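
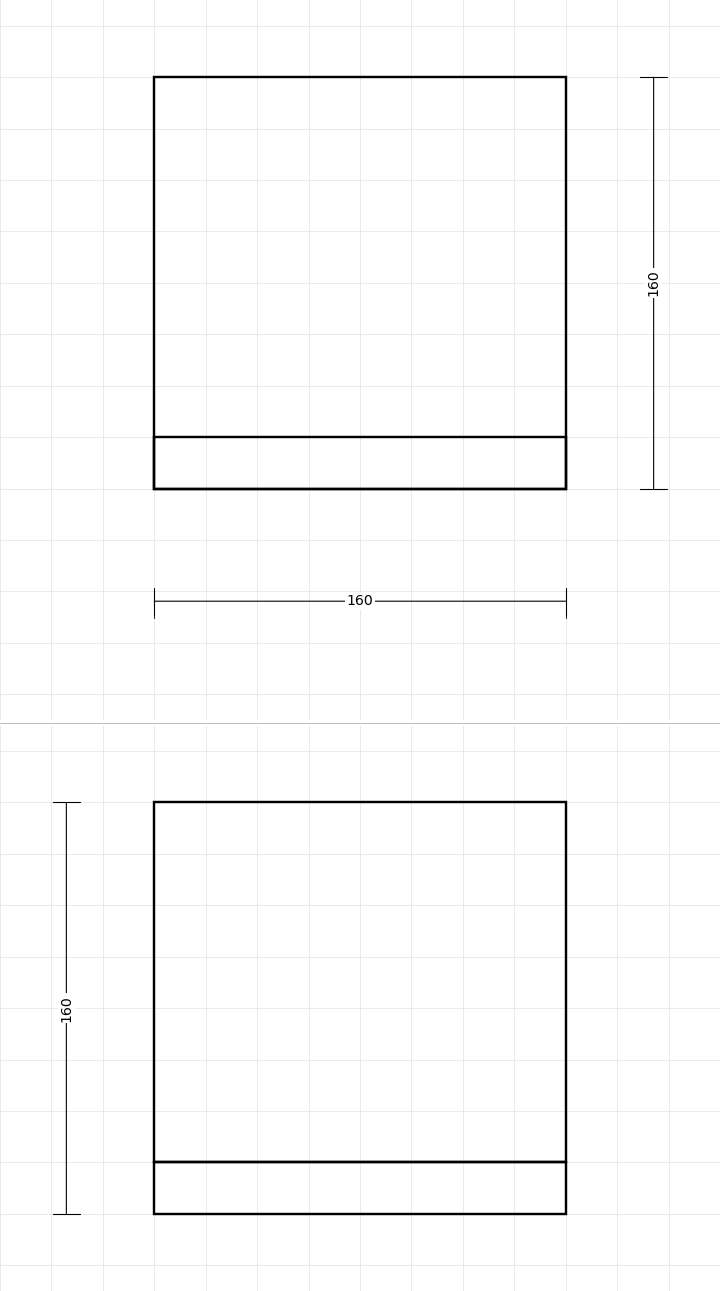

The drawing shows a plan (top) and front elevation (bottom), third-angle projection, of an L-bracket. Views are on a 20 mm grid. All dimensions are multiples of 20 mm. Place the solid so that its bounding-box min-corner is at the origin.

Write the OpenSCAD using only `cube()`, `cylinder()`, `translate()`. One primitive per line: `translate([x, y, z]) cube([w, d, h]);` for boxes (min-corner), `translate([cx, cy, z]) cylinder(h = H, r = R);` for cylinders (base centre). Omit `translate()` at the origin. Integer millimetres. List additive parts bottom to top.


cube([160, 160, 20]);
translate([0, 0, 20]) cube([160, 20, 140]);


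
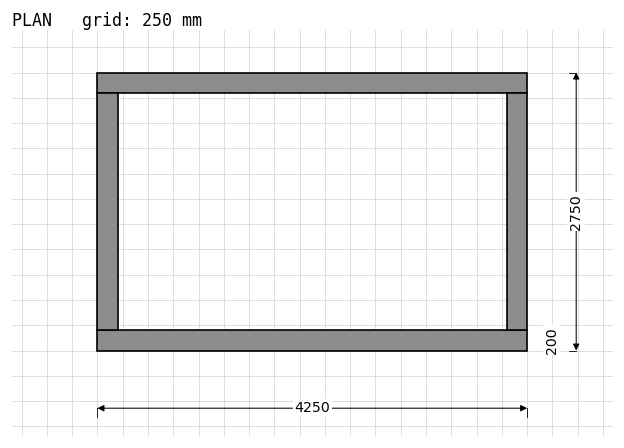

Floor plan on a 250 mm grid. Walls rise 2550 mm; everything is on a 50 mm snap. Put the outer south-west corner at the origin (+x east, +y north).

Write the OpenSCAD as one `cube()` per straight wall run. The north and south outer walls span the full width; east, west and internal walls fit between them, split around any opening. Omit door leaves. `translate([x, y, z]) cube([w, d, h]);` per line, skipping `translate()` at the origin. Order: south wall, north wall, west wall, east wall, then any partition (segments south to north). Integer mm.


cube([4250, 200, 2550]);
translate([0, 2550, 0]) cube([4250, 200, 2550]);
translate([0, 200, 0]) cube([200, 2350, 2550]);
translate([4050, 200, 0]) cube([200, 2350, 2550]);


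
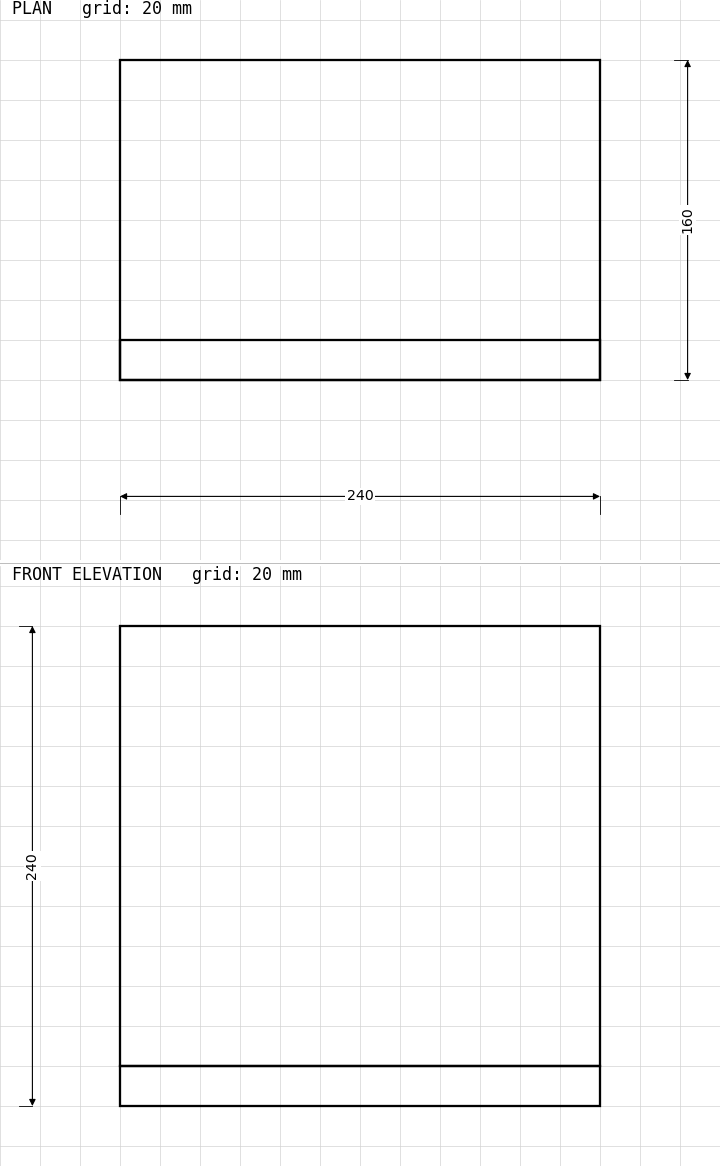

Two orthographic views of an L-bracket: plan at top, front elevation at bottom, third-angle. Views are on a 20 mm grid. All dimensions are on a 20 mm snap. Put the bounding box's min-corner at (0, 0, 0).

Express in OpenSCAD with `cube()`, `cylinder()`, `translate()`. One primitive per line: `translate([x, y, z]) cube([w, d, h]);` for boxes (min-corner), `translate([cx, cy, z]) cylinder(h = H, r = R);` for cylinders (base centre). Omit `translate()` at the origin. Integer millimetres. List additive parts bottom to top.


cube([240, 160, 20]);
translate([0, 0, 20]) cube([240, 20, 220]);


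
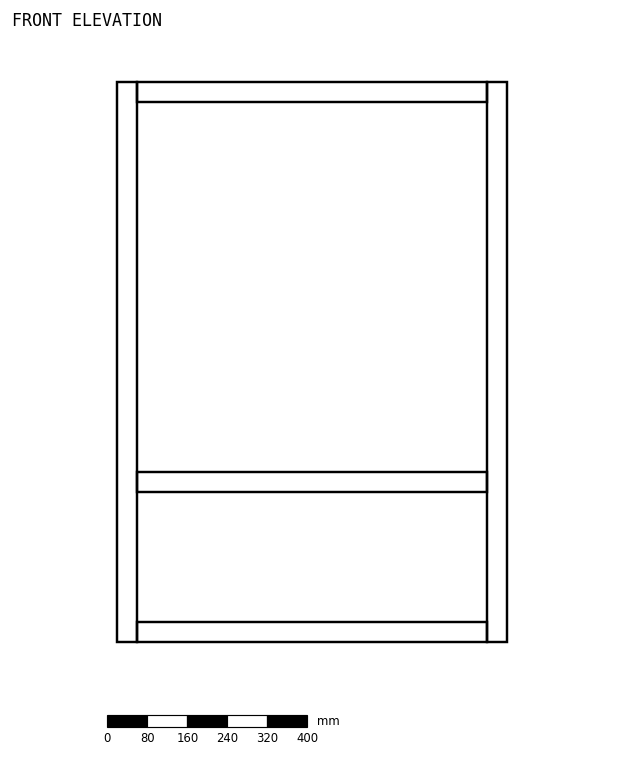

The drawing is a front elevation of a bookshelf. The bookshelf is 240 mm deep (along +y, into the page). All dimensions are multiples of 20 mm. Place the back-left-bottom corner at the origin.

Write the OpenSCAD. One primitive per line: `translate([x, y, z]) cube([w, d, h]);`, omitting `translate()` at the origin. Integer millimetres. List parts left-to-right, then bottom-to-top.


cube([40, 240, 1120]);
translate([40, 0, 0]) cube([700, 240, 40]);
translate([40, 0, 300]) cube([700, 240, 40]);
translate([40, 0, 1080]) cube([700, 240, 40]);
translate([740, 0, 0]) cube([40, 240, 1120]);


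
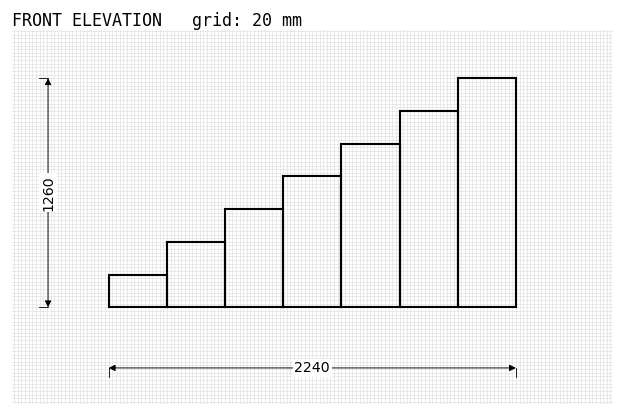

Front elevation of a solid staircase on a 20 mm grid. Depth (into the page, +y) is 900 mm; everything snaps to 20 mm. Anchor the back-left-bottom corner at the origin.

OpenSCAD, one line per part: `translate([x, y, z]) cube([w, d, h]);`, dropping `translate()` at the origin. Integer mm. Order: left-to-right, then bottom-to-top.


cube([320, 900, 180]);
translate([320, 0, 0]) cube([320, 900, 360]);
translate([640, 0, 0]) cube([320, 900, 540]);
translate([960, 0, 0]) cube([320, 900, 720]);
translate([1280, 0, 0]) cube([320, 900, 900]);
translate([1600, 0, 0]) cube([320, 900, 1080]);
translate([1920, 0, 0]) cube([320, 900, 1260]);


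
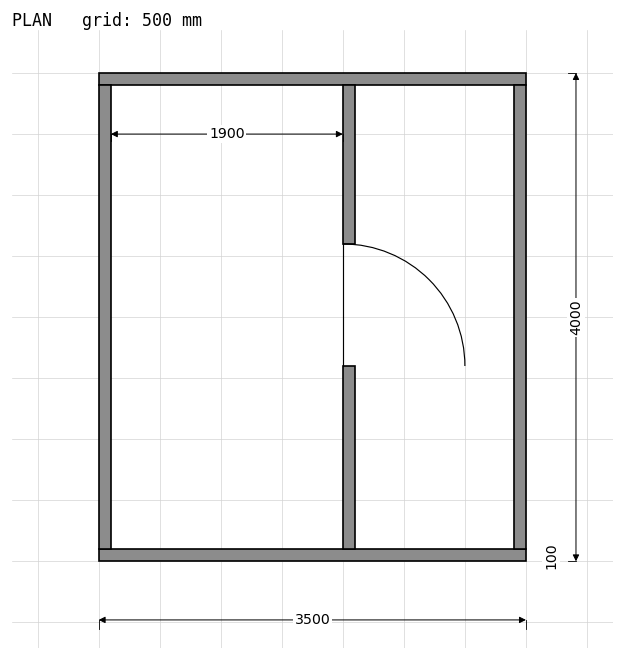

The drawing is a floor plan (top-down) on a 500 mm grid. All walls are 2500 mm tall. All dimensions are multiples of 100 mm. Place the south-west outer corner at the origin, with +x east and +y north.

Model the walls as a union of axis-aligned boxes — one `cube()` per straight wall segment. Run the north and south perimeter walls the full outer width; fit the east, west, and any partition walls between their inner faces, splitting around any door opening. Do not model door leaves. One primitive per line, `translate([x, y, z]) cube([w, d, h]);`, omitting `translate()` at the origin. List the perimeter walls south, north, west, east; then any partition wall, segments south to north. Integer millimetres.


cube([3500, 100, 2500]);
translate([0, 3900, 0]) cube([3500, 100, 2500]);
translate([0, 100, 0]) cube([100, 3800, 2500]);
translate([3400, 100, 0]) cube([100, 3800, 2500]);
translate([2000, 100, 0]) cube([100, 1500, 2500]);
translate([2000, 2600, 0]) cube([100, 1300, 2500]);


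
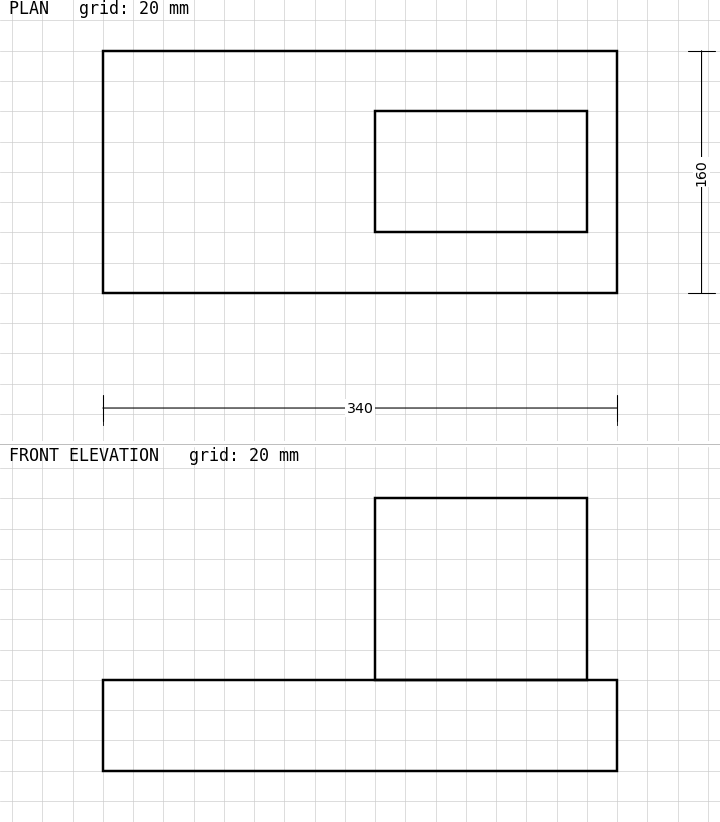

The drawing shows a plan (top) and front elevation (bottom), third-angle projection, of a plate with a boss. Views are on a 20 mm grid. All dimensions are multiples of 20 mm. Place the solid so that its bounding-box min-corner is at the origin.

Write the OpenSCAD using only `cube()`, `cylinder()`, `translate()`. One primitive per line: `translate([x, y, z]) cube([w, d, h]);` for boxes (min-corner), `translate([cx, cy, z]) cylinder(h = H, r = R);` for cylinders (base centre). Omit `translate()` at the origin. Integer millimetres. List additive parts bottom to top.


cube([340, 160, 60]);
translate([180, 40, 60]) cube([140, 80, 120]);


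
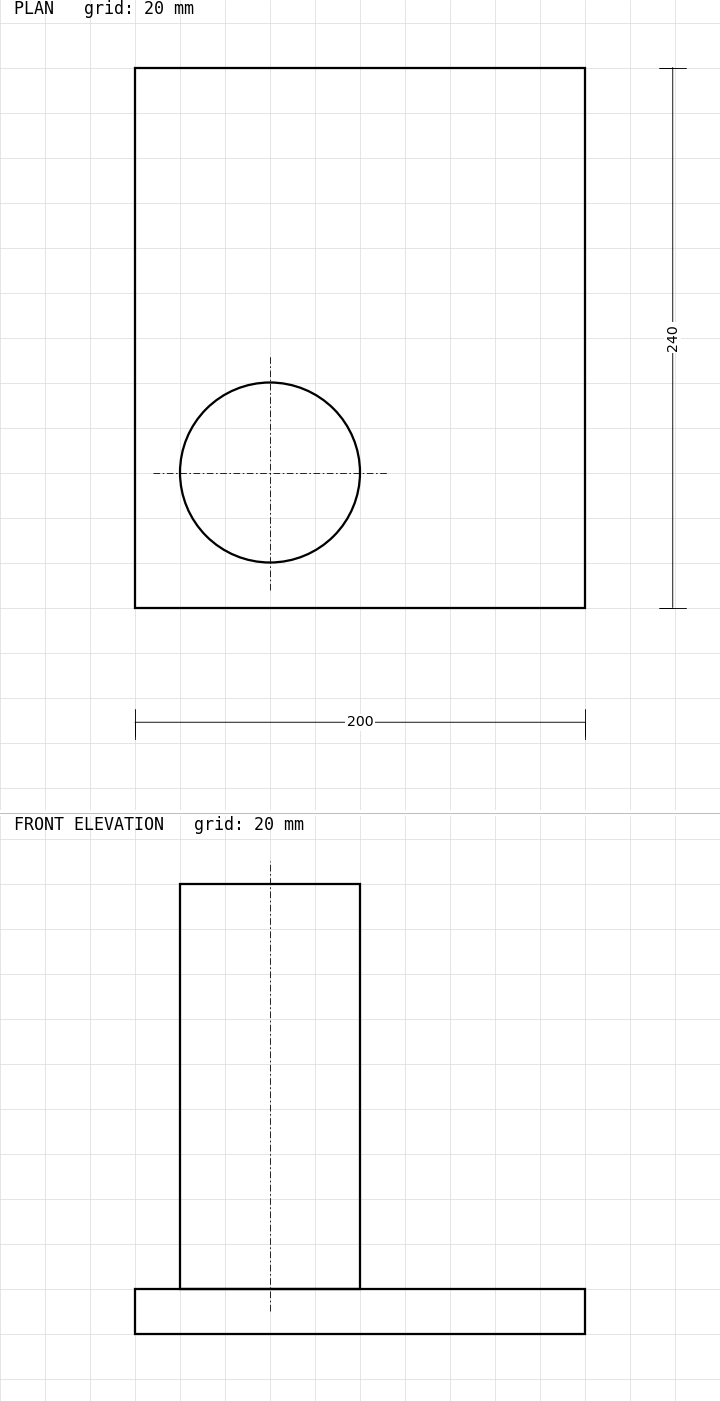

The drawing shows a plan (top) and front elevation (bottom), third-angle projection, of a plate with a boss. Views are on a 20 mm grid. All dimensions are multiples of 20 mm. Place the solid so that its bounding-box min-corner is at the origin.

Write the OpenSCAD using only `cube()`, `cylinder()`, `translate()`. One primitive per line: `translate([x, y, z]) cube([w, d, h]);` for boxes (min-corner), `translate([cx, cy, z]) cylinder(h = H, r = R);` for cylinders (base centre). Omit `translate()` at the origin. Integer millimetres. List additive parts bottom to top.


cube([200, 240, 20]);
translate([60, 60, 20]) cylinder(h = 180, r = 40);


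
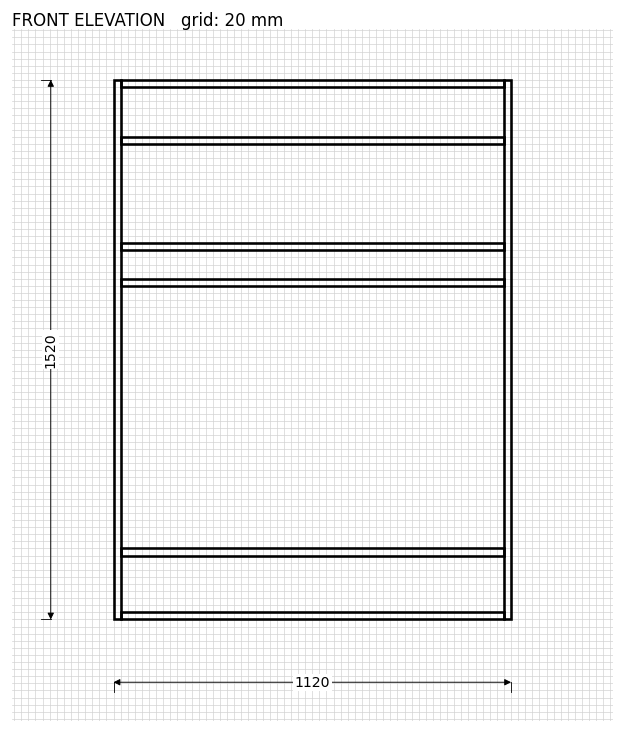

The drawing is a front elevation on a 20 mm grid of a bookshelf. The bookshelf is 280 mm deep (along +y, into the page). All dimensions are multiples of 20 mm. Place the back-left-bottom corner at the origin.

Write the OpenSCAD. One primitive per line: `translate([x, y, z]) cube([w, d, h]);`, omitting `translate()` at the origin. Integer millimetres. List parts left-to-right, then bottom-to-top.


cube([20, 280, 1520]);
translate([20, 0, 0]) cube([1080, 280, 20]);
translate([20, 0, 180]) cube([1080, 280, 20]);
translate([20, 0, 940]) cube([1080, 280, 20]);
translate([20, 0, 1040]) cube([1080, 280, 20]);
translate([20, 0, 1340]) cube([1080, 280, 20]);
translate([20, 0, 1500]) cube([1080, 280, 20]);
translate([1100, 0, 0]) cube([20, 280, 1520]);


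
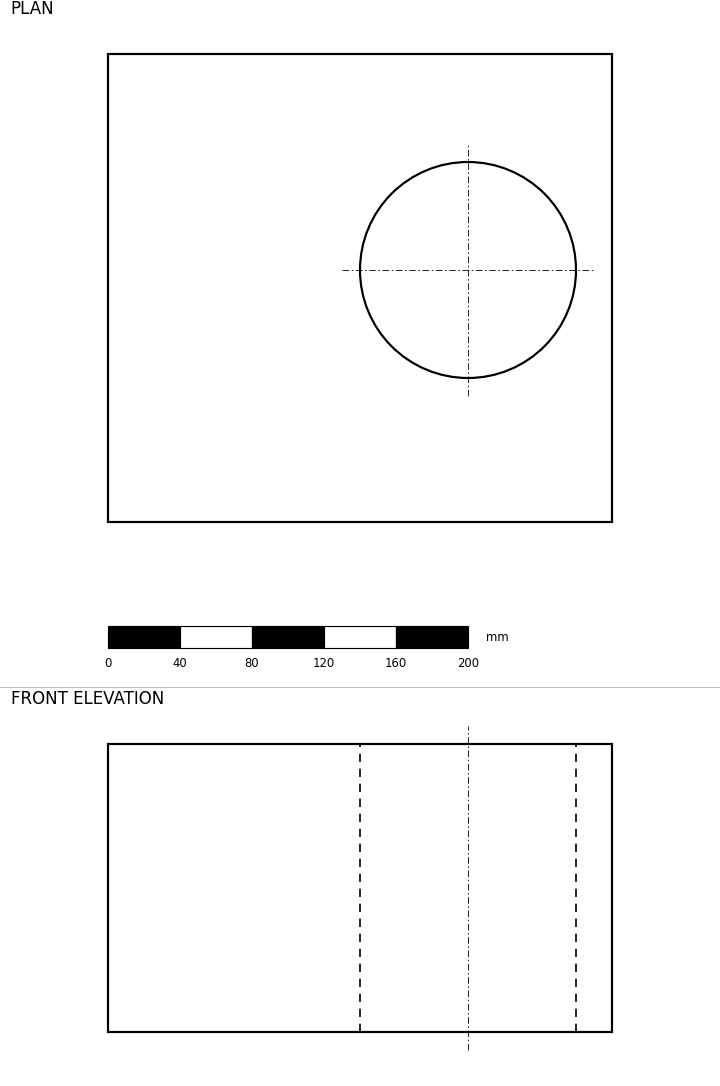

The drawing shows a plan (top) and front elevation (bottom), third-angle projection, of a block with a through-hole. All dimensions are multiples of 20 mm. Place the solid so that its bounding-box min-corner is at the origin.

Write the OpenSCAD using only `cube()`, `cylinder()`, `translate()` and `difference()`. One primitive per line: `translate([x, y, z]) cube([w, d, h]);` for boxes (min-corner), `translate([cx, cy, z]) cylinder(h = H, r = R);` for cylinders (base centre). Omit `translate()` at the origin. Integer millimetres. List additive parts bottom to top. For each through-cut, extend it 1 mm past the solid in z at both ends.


difference() {
  cube([280, 260, 160]);
  translate([200, 140, -1]) cylinder(h = 162, r = 60);
}


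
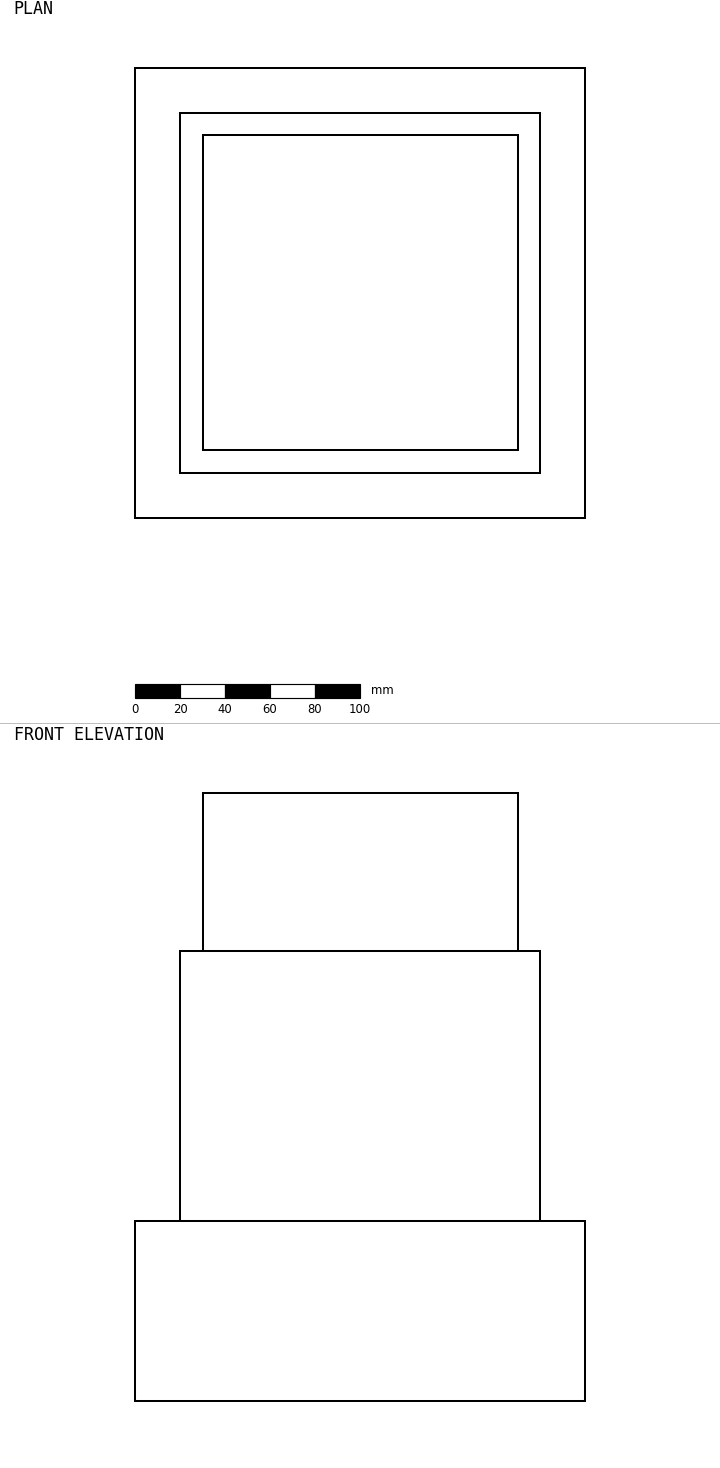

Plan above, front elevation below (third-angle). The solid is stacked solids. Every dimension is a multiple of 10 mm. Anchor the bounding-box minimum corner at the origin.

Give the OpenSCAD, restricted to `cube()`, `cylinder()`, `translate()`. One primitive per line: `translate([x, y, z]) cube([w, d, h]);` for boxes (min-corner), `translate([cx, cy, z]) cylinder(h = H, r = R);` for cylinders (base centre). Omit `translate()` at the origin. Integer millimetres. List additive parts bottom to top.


cube([200, 200, 80]);
translate([20, 20, 80]) cube([160, 160, 120]);
translate([30, 30, 200]) cube([140, 140, 70]);


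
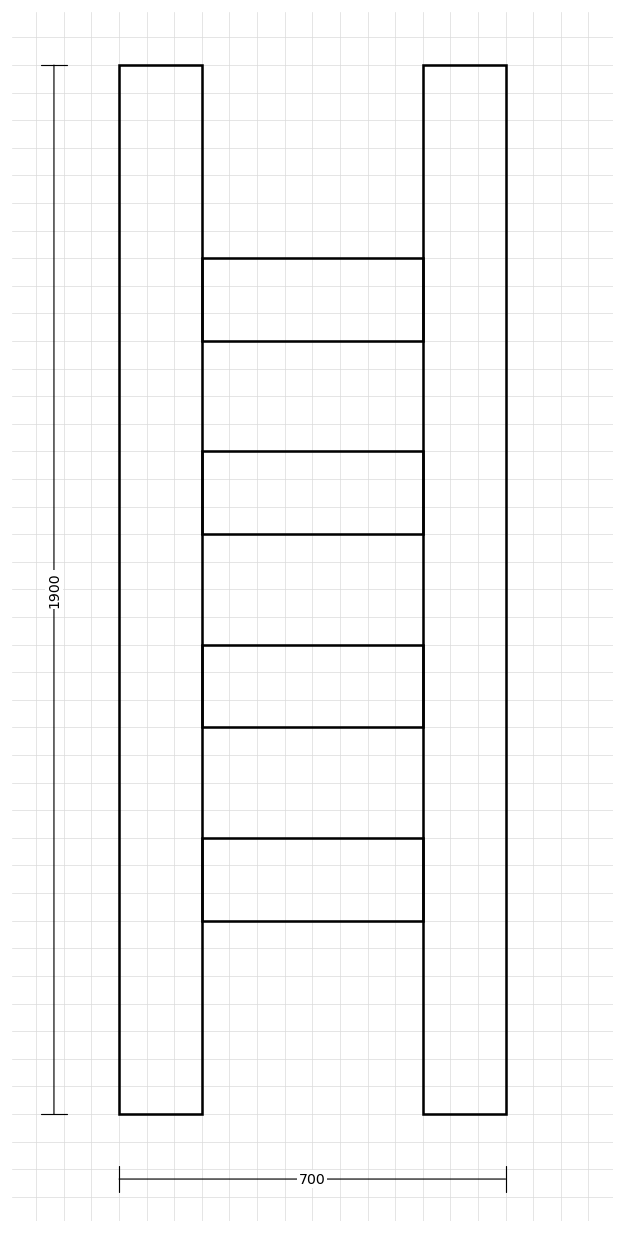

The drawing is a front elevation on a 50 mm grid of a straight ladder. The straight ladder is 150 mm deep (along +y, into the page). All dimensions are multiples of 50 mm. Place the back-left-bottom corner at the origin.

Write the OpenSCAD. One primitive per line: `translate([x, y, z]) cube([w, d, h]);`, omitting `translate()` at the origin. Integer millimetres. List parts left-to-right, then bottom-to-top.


cube([150, 150, 1900]);
translate([150, 0, 350]) cube([400, 150, 150]);
translate([150, 0, 700]) cube([400, 150, 150]);
translate([150, 0, 1050]) cube([400, 150, 150]);
translate([150, 0, 1400]) cube([400, 150, 150]);
translate([550, 0, 0]) cube([150, 150, 1900]);


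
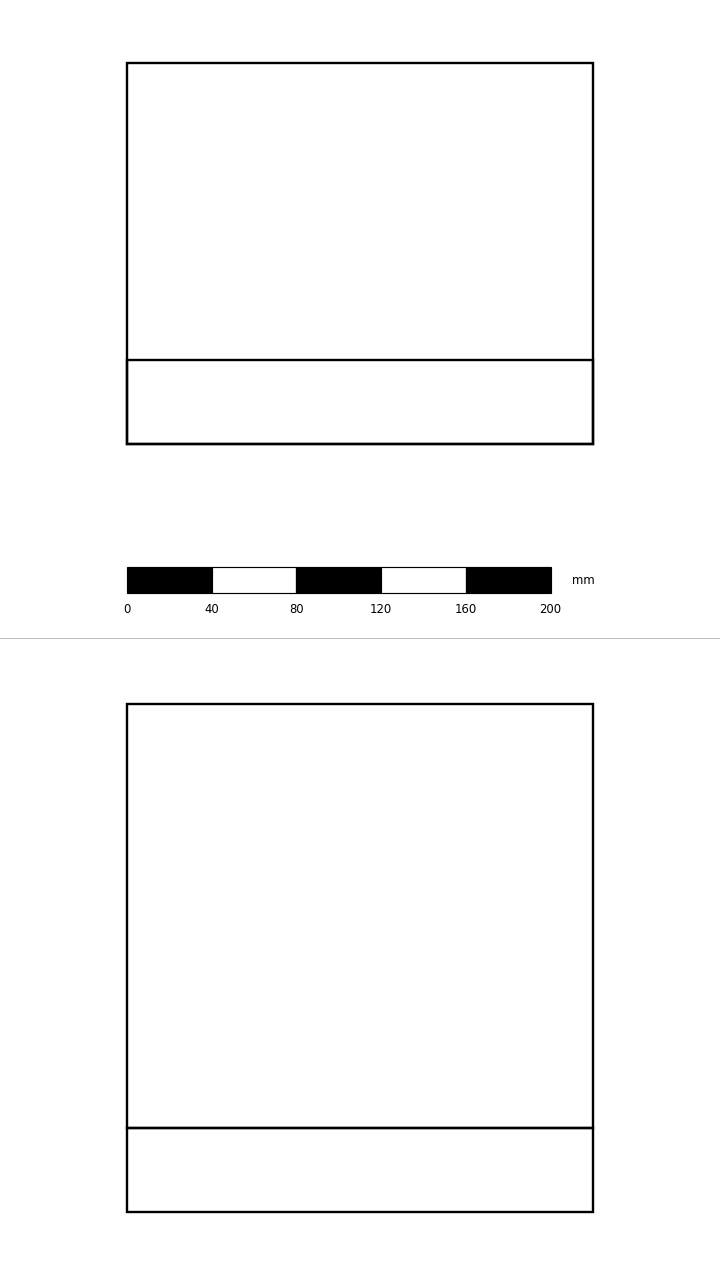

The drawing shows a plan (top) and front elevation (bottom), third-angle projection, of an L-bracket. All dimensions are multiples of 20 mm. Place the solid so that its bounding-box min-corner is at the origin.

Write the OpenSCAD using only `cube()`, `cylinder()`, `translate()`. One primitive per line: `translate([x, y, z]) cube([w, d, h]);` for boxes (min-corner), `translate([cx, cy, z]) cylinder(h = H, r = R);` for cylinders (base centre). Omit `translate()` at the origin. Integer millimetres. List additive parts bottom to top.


cube([220, 180, 40]);
translate([0, 0, 40]) cube([220, 40, 200]);


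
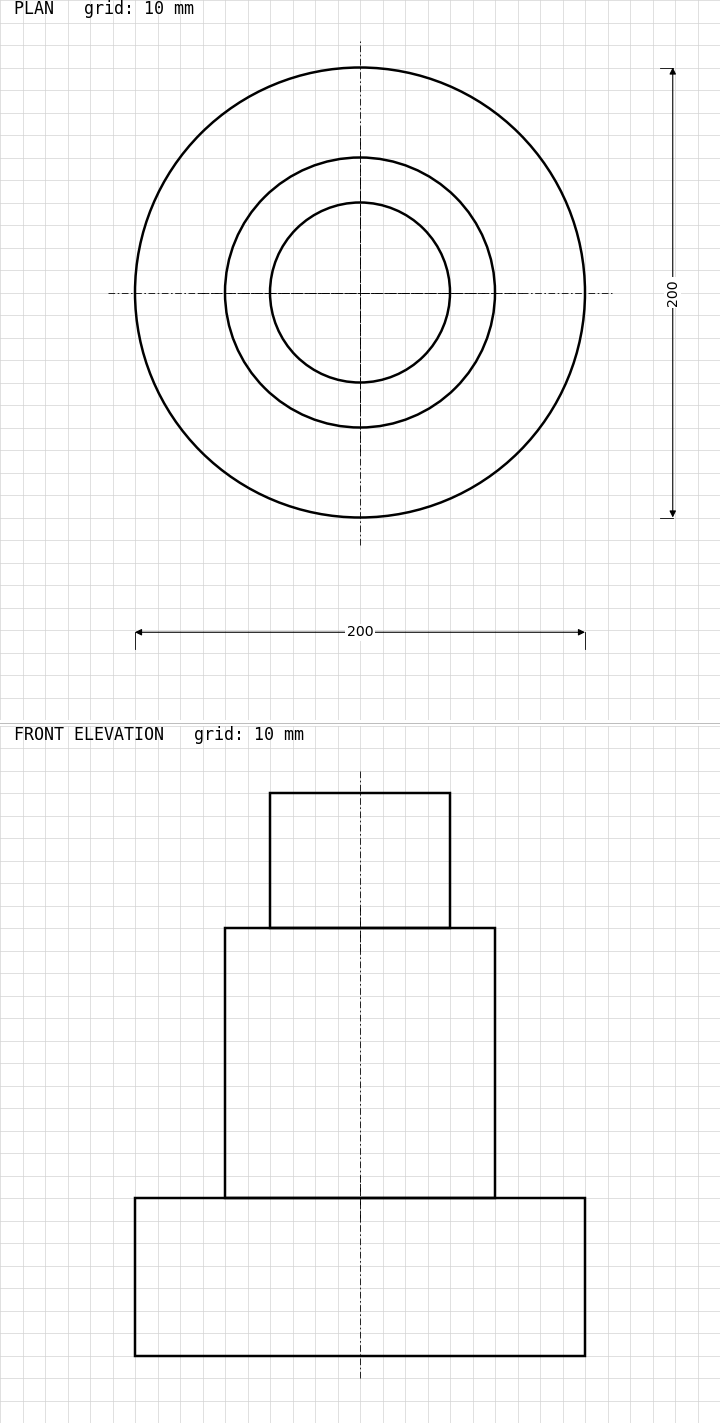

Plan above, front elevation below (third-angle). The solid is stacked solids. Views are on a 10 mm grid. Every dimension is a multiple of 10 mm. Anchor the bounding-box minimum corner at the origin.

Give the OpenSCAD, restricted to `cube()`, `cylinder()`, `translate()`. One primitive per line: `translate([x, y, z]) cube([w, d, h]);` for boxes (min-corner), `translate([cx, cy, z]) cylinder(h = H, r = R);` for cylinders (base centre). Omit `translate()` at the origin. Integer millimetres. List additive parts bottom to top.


translate([100, 100, 0]) cylinder(h = 70, r = 100);
translate([100, 100, 70]) cylinder(h = 120, r = 60);
translate([100, 100, 190]) cylinder(h = 60, r = 40);


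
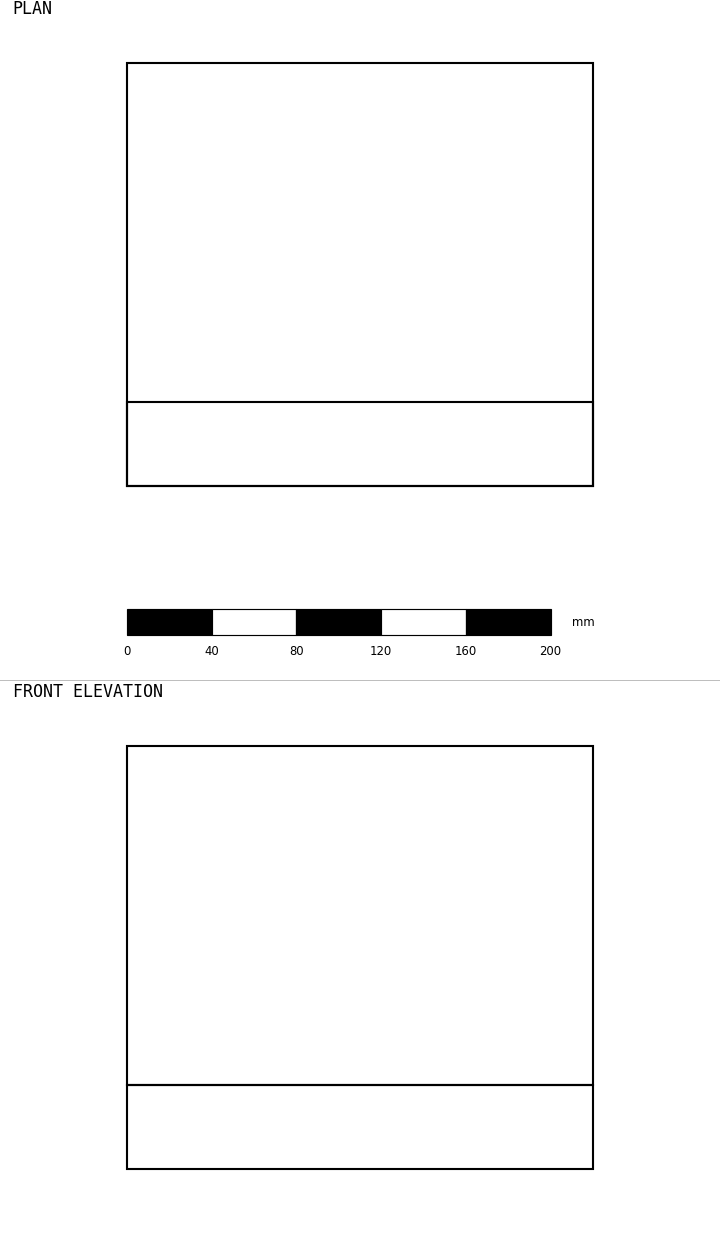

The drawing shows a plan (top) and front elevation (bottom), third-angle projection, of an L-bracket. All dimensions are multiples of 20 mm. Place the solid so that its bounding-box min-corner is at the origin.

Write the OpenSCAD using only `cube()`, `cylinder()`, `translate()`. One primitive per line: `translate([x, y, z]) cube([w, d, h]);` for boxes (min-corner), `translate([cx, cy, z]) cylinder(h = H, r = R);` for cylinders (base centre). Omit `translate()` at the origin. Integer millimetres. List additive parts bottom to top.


cube([220, 200, 40]);
translate([0, 0, 40]) cube([220, 40, 160]);


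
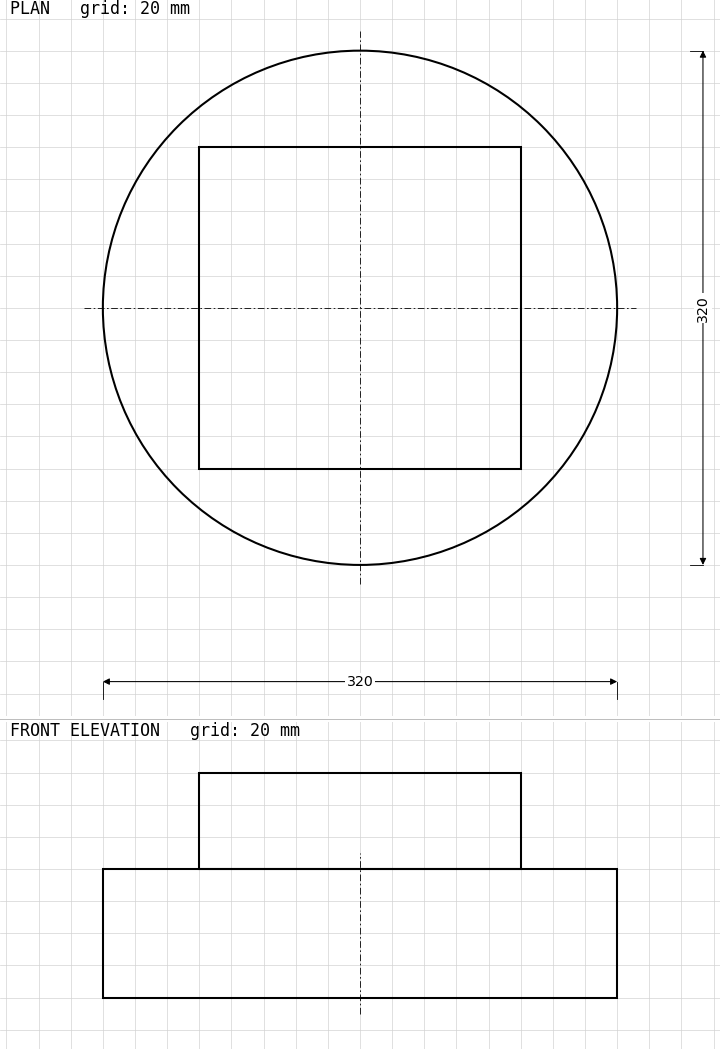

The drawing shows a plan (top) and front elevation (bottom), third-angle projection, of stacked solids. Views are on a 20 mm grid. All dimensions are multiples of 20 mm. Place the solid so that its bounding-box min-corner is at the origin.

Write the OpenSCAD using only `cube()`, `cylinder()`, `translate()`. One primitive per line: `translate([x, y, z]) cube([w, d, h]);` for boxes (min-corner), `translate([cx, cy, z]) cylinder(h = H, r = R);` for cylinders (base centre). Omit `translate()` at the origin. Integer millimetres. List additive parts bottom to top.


translate([160, 160, 0]) cylinder(h = 80, r = 160);
translate([60, 60, 80]) cube([200, 200, 60]);


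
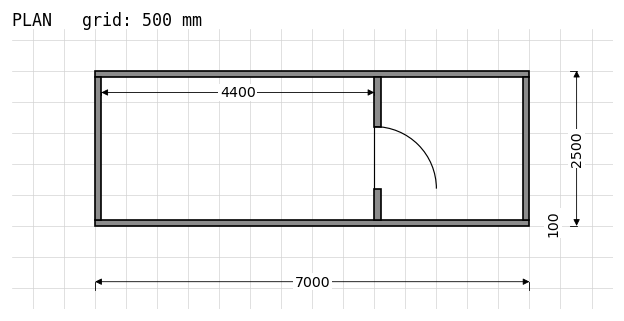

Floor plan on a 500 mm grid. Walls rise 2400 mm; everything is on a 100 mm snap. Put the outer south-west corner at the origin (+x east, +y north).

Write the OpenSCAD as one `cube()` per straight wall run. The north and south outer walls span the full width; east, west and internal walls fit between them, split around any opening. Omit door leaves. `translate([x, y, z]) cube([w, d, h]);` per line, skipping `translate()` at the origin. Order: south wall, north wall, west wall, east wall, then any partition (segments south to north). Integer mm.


cube([7000, 100, 2400]);
translate([0, 2400, 0]) cube([7000, 100, 2400]);
translate([0, 100, 0]) cube([100, 2300, 2400]);
translate([6900, 100, 0]) cube([100, 2300, 2400]);
translate([4500, 100, 0]) cube([100, 500, 2400]);
translate([4500, 1600, 0]) cube([100, 800, 2400]);


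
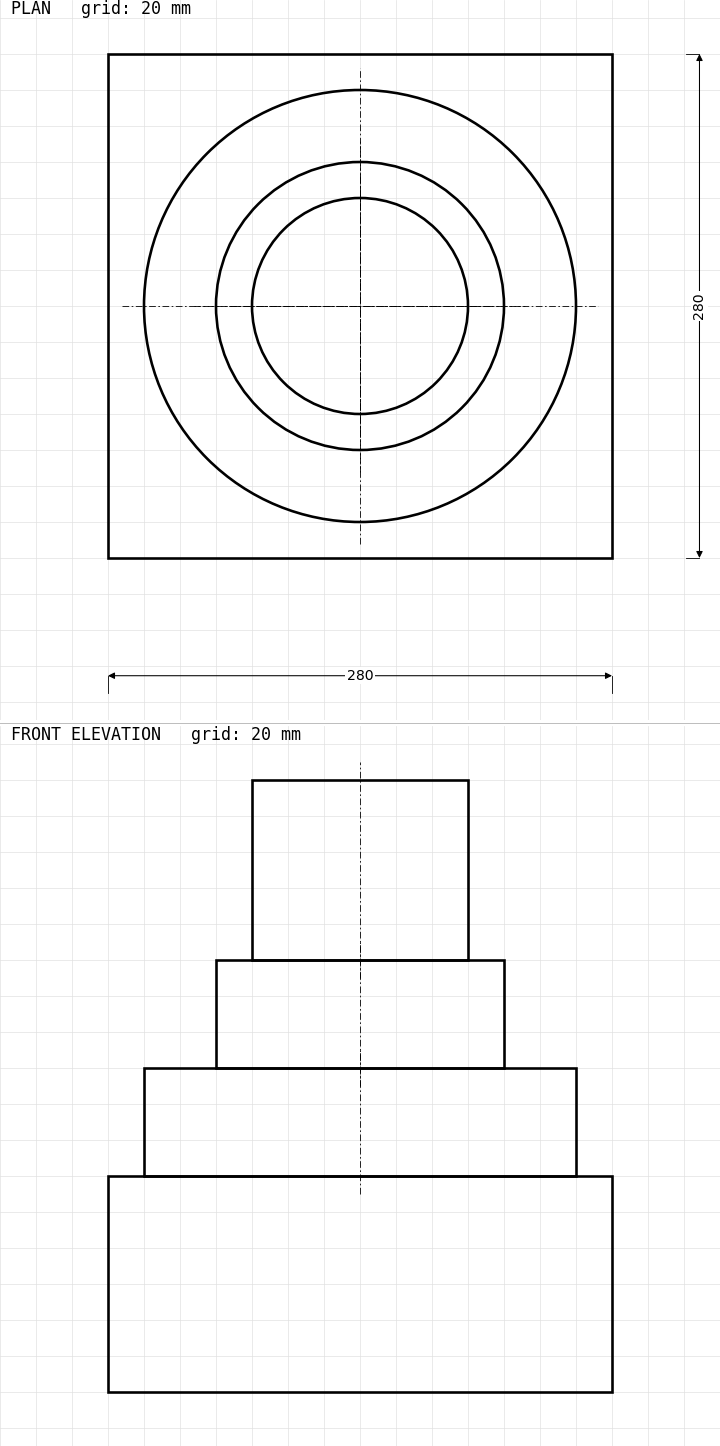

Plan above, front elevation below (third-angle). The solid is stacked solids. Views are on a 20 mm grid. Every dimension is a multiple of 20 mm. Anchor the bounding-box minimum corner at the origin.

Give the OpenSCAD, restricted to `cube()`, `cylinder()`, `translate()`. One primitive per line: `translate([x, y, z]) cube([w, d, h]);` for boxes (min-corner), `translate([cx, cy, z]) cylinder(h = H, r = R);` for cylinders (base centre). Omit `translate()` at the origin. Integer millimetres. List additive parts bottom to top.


cube([280, 280, 120]);
translate([140, 140, 120]) cylinder(h = 60, r = 120);
translate([140, 140, 180]) cylinder(h = 60, r = 80);
translate([140, 140, 240]) cylinder(h = 100, r = 60);


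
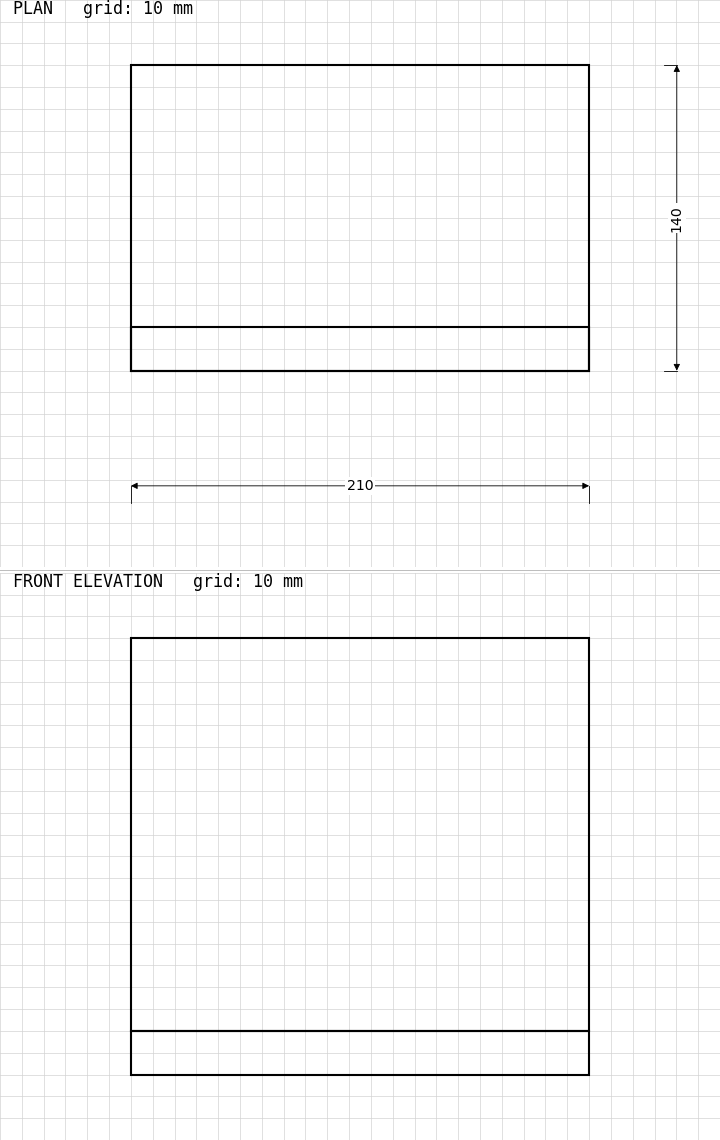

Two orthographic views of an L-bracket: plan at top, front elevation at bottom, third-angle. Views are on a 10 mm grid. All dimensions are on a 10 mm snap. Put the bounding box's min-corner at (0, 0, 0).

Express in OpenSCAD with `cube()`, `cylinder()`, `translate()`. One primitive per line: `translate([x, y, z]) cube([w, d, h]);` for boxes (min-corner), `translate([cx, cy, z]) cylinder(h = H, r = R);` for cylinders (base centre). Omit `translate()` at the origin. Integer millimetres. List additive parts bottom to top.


cube([210, 140, 20]);
translate([0, 0, 20]) cube([210, 20, 180]);


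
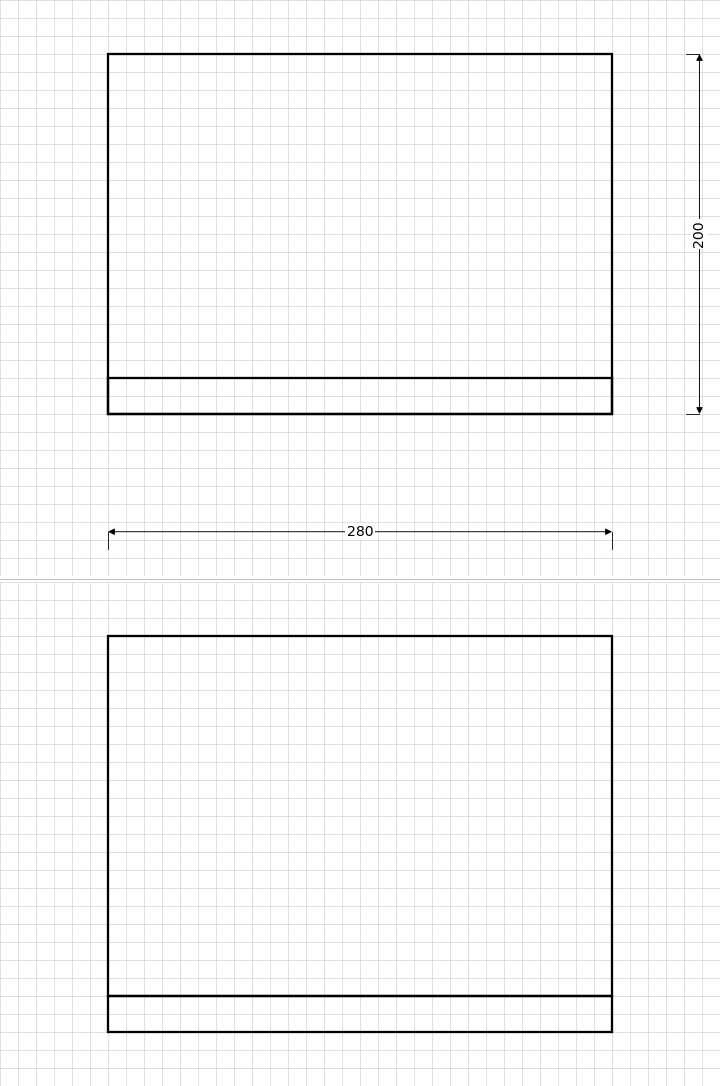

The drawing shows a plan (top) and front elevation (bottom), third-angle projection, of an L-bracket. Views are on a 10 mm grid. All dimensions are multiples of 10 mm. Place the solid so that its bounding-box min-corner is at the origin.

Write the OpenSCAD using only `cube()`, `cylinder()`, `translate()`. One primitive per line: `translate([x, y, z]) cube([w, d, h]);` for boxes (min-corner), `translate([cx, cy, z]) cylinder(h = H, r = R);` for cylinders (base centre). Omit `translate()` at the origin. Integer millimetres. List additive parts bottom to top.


cube([280, 200, 20]);
translate([0, 0, 20]) cube([280, 20, 200]);


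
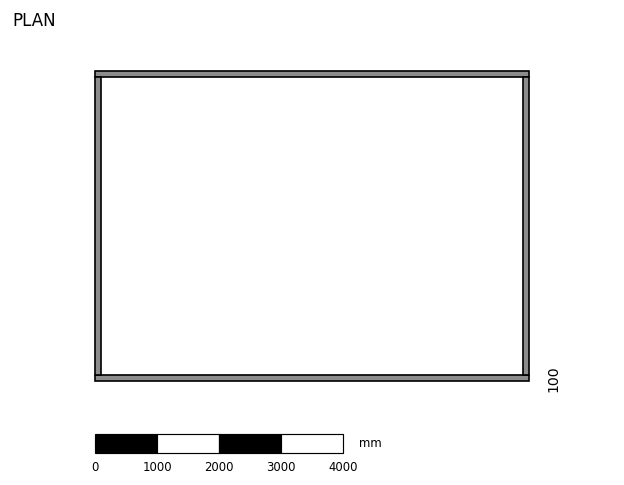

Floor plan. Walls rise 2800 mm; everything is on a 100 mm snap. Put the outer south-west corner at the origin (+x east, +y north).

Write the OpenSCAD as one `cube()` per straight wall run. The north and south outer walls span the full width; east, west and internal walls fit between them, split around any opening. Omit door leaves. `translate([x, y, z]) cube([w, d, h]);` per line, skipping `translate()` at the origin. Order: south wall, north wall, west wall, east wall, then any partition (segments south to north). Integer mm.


cube([7000, 100, 2800]);
translate([0, 4900, 0]) cube([7000, 100, 2800]);
translate([0, 100, 0]) cube([100, 4800, 2800]);
translate([6900, 100, 0]) cube([100, 4800, 2800]);


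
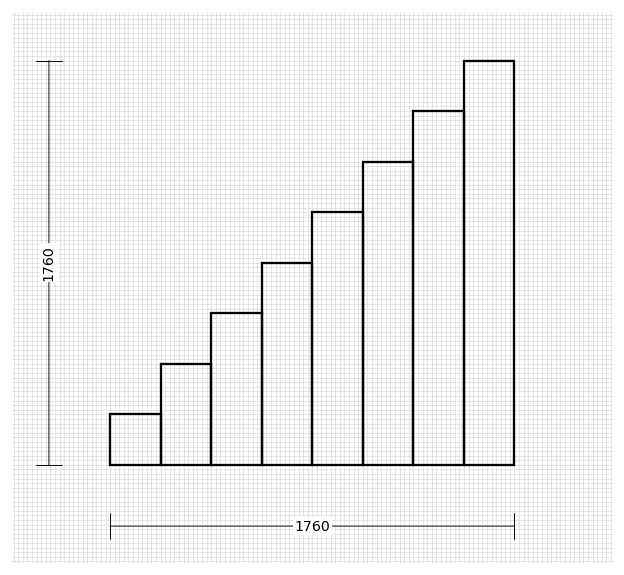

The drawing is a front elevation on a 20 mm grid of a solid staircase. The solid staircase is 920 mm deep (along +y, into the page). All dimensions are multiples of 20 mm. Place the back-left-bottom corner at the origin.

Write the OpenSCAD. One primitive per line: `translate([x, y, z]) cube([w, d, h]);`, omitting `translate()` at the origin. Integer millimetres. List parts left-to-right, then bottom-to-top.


cube([220, 920, 220]);
translate([220, 0, 0]) cube([220, 920, 440]);
translate([440, 0, 0]) cube([220, 920, 660]);
translate([660, 0, 0]) cube([220, 920, 880]);
translate([880, 0, 0]) cube([220, 920, 1100]);
translate([1100, 0, 0]) cube([220, 920, 1320]);
translate([1320, 0, 0]) cube([220, 920, 1540]);
translate([1540, 0, 0]) cube([220, 920, 1760]);


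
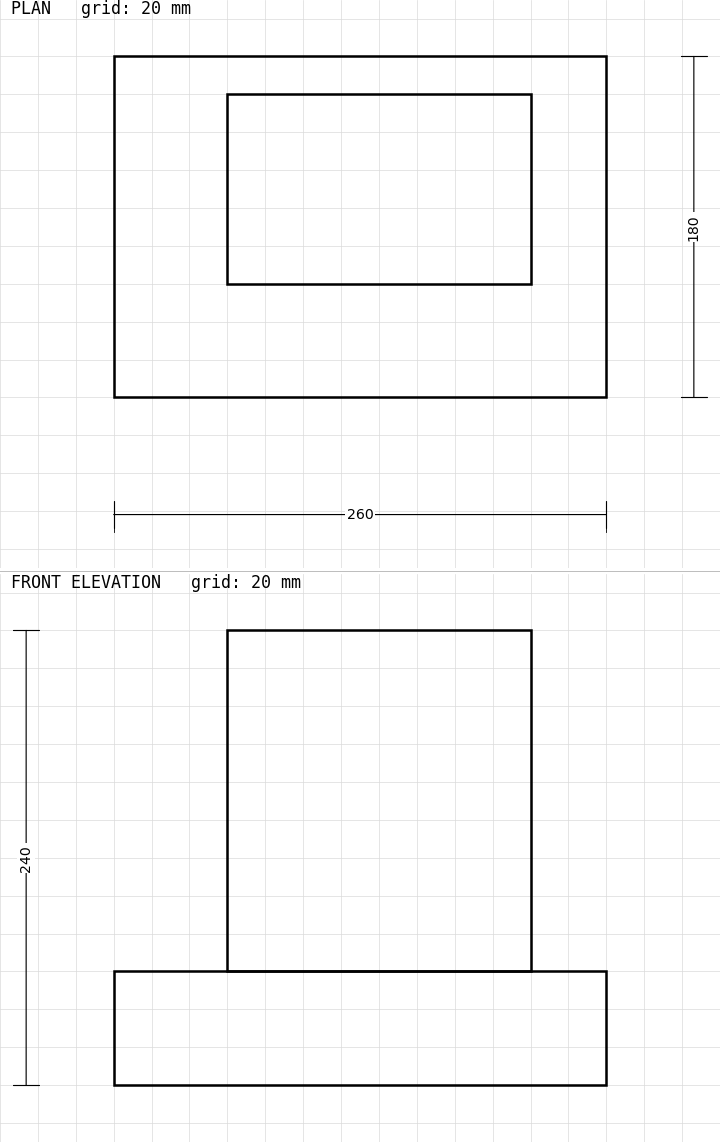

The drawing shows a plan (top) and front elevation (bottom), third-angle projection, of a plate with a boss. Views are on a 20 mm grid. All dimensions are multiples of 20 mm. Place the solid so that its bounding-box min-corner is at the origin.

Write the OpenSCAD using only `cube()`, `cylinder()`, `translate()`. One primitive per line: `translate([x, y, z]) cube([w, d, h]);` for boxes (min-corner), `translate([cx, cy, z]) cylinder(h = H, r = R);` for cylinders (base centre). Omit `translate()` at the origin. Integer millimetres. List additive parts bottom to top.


cube([260, 180, 60]);
translate([60, 60, 60]) cube([160, 100, 180]);


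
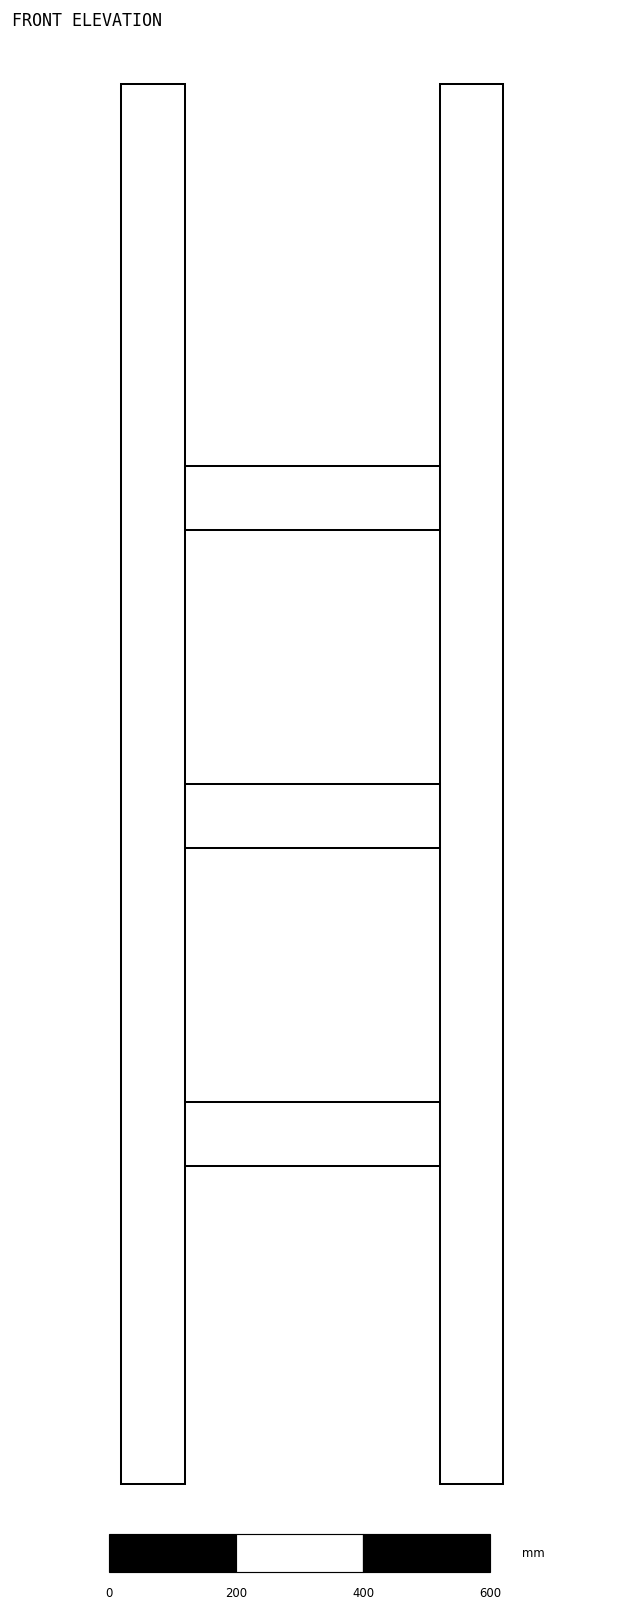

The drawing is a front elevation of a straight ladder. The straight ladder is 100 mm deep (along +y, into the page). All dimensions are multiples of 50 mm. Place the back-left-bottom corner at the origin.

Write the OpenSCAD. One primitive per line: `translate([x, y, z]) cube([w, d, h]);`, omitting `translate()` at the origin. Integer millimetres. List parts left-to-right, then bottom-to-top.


cube([100, 100, 2200]);
translate([100, 0, 500]) cube([400, 100, 100]);
translate([100, 0, 1000]) cube([400, 100, 100]);
translate([100, 0, 1500]) cube([400, 100, 100]);
translate([500, 0, 0]) cube([100, 100, 2200]);


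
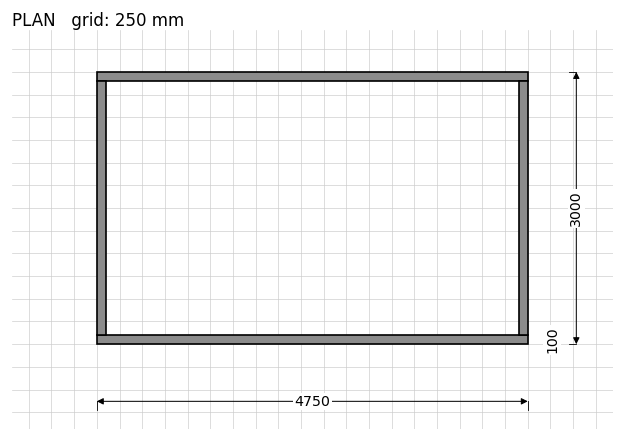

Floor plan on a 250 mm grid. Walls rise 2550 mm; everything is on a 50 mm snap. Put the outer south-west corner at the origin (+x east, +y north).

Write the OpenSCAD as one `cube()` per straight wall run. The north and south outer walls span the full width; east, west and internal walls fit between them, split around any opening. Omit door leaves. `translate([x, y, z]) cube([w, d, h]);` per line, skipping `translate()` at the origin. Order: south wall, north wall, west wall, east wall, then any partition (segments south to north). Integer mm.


cube([4750, 100, 2550]);
translate([0, 2900, 0]) cube([4750, 100, 2550]);
translate([0, 100, 0]) cube([100, 2800, 2550]);
translate([4650, 100, 0]) cube([100, 2800, 2550]);


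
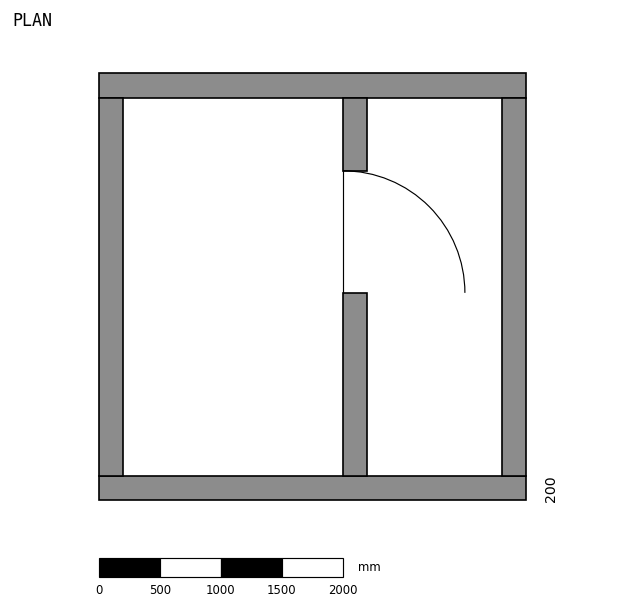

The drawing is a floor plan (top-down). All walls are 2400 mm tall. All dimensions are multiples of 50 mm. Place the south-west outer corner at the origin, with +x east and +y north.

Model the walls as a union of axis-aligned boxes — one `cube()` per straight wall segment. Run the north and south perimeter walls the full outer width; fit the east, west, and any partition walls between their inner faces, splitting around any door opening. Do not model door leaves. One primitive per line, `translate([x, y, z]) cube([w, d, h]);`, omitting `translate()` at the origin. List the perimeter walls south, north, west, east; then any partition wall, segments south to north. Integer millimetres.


cube([3500, 200, 2400]);
translate([0, 3300, 0]) cube([3500, 200, 2400]);
translate([0, 200, 0]) cube([200, 3100, 2400]);
translate([3300, 200, 0]) cube([200, 3100, 2400]);
translate([2000, 200, 0]) cube([200, 1500, 2400]);
translate([2000, 2700, 0]) cube([200, 600, 2400]);


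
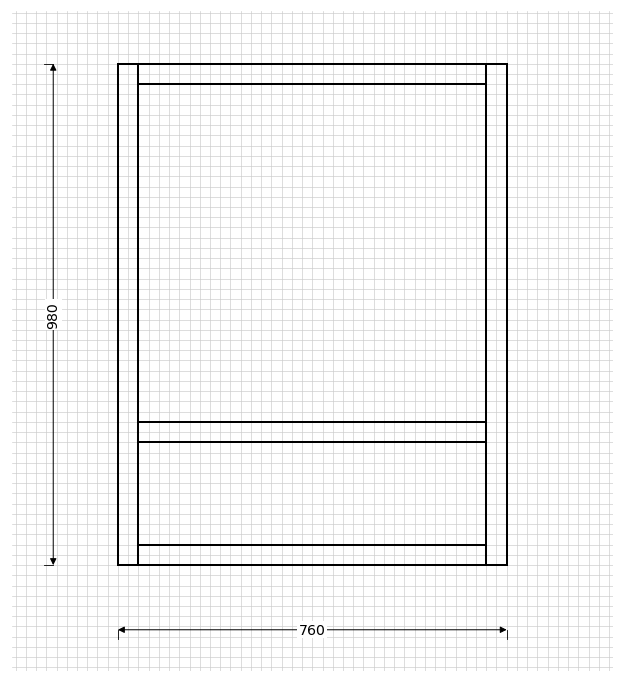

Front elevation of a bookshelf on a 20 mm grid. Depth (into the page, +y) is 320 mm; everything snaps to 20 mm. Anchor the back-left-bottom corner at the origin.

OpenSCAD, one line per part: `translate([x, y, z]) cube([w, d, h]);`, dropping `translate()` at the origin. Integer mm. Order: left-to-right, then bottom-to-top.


cube([40, 320, 980]);
translate([40, 0, 0]) cube([680, 320, 40]);
translate([40, 0, 240]) cube([680, 320, 40]);
translate([40, 0, 940]) cube([680, 320, 40]);
translate([720, 0, 0]) cube([40, 320, 980]);


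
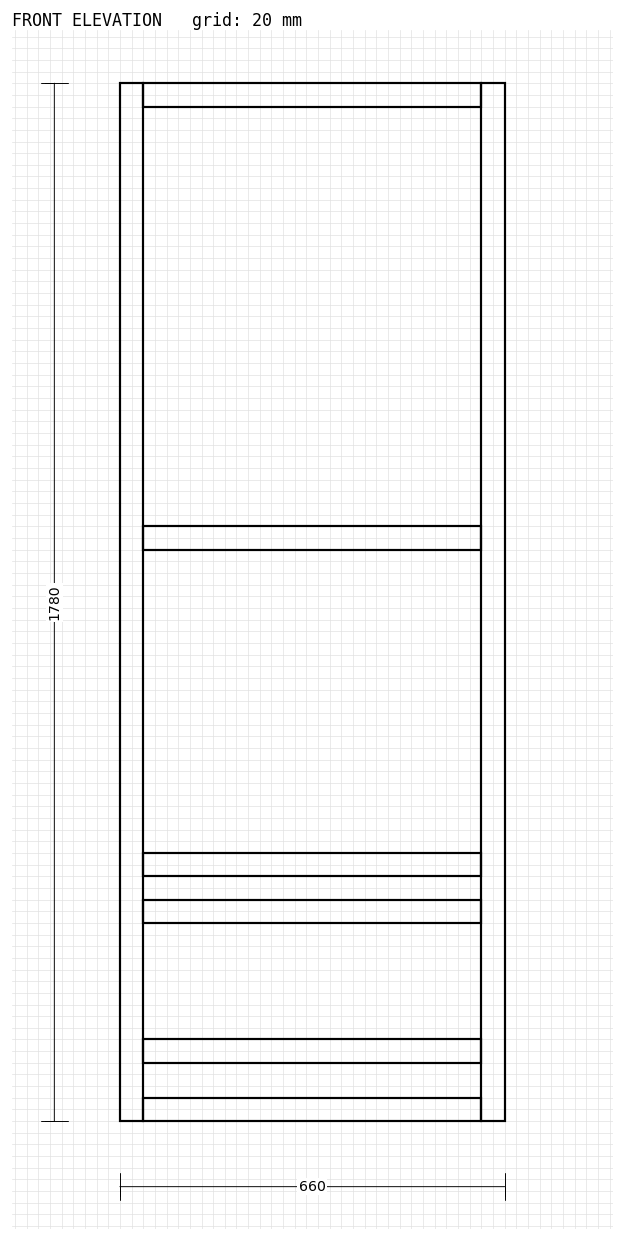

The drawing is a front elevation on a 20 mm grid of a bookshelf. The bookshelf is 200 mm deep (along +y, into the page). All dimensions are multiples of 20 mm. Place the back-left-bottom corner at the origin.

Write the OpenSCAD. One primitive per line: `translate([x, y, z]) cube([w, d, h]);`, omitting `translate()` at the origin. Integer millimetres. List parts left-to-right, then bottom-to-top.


cube([40, 200, 1780]);
translate([40, 0, 0]) cube([580, 200, 40]);
translate([40, 0, 100]) cube([580, 200, 40]);
translate([40, 0, 340]) cube([580, 200, 40]);
translate([40, 0, 420]) cube([580, 200, 40]);
translate([40, 0, 980]) cube([580, 200, 40]);
translate([40, 0, 1740]) cube([580, 200, 40]);
translate([620, 0, 0]) cube([40, 200, 1780]);


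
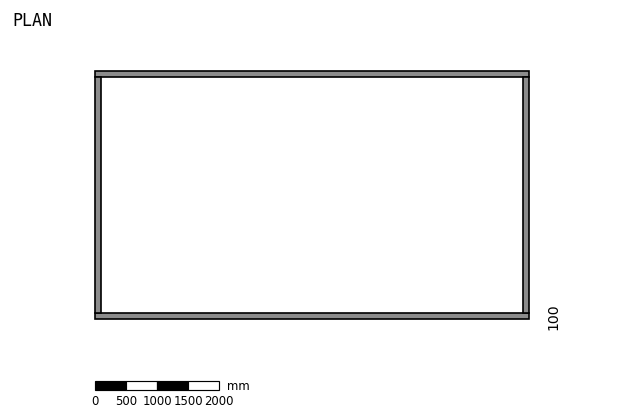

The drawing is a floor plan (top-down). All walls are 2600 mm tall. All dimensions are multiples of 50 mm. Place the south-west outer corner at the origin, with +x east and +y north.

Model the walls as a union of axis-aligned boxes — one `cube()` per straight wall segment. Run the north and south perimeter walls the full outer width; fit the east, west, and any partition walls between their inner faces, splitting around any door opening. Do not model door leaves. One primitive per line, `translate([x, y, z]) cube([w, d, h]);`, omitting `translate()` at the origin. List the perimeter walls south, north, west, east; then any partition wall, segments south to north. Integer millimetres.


cube([7000, 100, 2600]);
translate([0, 3900, 0]) cube([7000, 100, 2600]);
translate([0, 100, 0]) cube([100, 3800, 2600]);
translate([6900, 100, 0]) cube([100, 3800, 2600]);


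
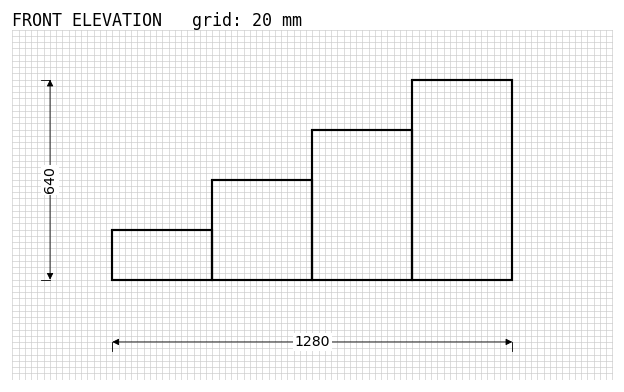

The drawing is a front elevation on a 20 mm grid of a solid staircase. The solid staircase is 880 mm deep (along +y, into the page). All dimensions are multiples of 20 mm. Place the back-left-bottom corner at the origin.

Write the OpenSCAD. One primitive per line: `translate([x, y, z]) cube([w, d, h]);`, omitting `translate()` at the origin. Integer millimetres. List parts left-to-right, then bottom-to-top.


cube([320, 880, 160]);
translate([320, 0, 0]) cube([320, 880, 320]);
translate([640, 0, 0]) cube([320, 880, 480]);
translate([960, 0, 0]) cube([320, 880, 640]);


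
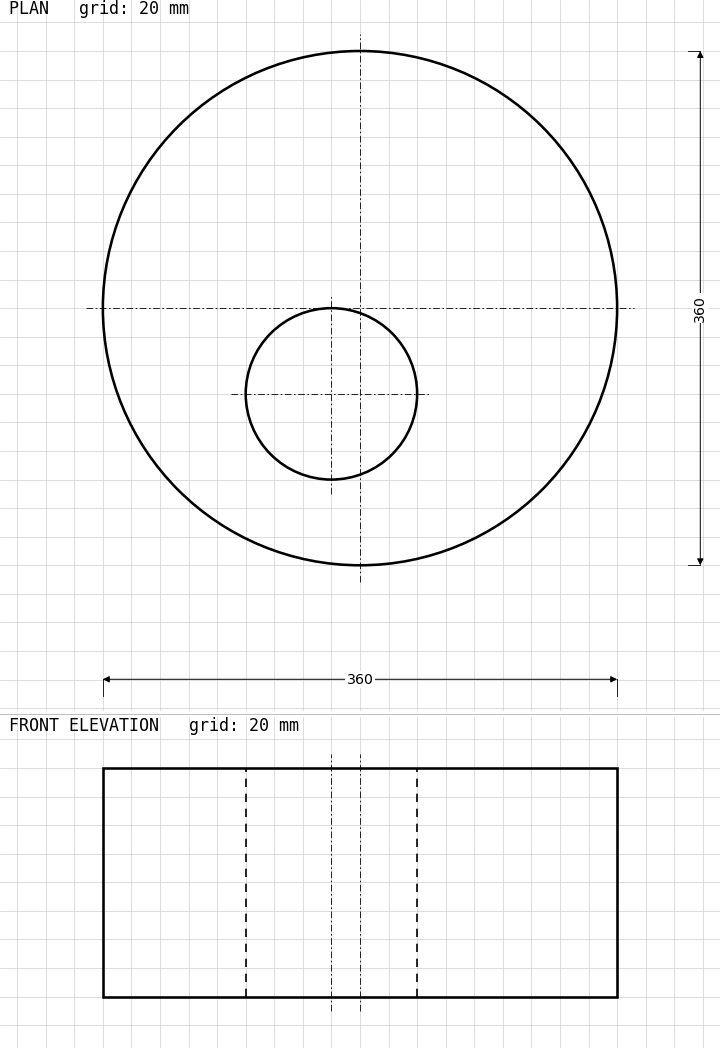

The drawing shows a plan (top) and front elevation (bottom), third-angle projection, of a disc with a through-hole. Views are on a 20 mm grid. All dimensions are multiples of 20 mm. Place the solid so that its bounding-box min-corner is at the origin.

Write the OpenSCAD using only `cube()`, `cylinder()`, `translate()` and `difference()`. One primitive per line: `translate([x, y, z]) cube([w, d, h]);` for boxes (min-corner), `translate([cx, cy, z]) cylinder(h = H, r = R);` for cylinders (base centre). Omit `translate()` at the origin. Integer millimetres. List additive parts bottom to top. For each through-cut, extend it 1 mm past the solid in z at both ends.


difference() {
  translate([180, 180, 0]) cylinder(h = 160, r = 180);
  translate([160, 120, -1]) cylinder(h = 162, r = 60);
}


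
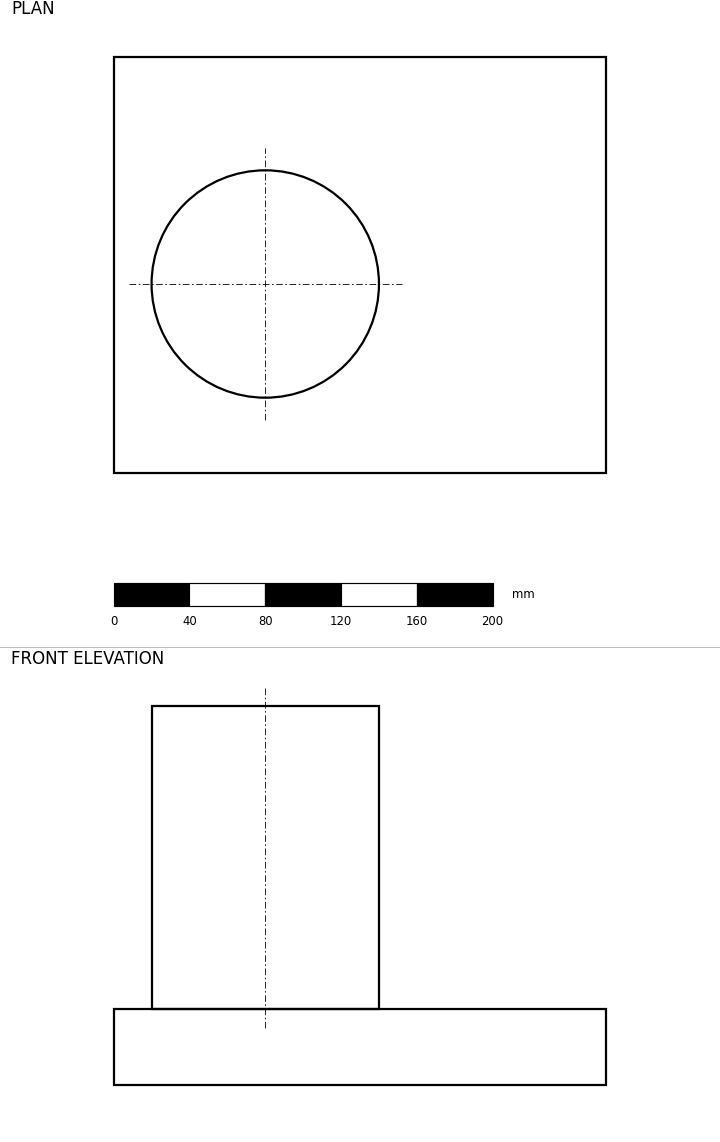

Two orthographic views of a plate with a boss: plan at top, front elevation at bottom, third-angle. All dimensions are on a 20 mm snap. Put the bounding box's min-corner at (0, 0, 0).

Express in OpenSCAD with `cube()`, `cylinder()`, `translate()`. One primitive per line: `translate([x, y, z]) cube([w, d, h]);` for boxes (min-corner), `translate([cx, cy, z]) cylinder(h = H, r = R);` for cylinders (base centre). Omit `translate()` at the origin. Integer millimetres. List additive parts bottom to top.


cube([260, 220, 40]);
translate([80, 100, 40]) cylinder(h = 160, r = 60);


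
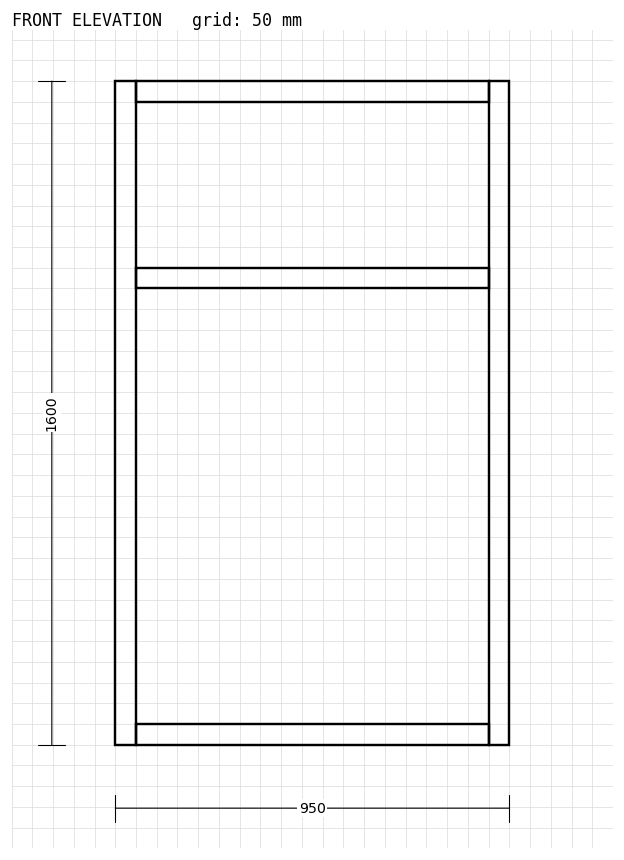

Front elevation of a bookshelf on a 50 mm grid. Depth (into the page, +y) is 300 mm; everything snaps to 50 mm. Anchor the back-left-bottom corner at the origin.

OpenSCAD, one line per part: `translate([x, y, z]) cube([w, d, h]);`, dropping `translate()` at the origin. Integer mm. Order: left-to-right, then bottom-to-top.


cube([50, 300, 1600]);
translate([50, 0, 0]) cube([850, 300, 50]);
translate([50, 0, 1100]) cube([850, 300, 50]);
translate([50, 0, 1550]) cube([850, 300, 50]);
translate([900, 0, 0]) cube([50, 300, 1600]);


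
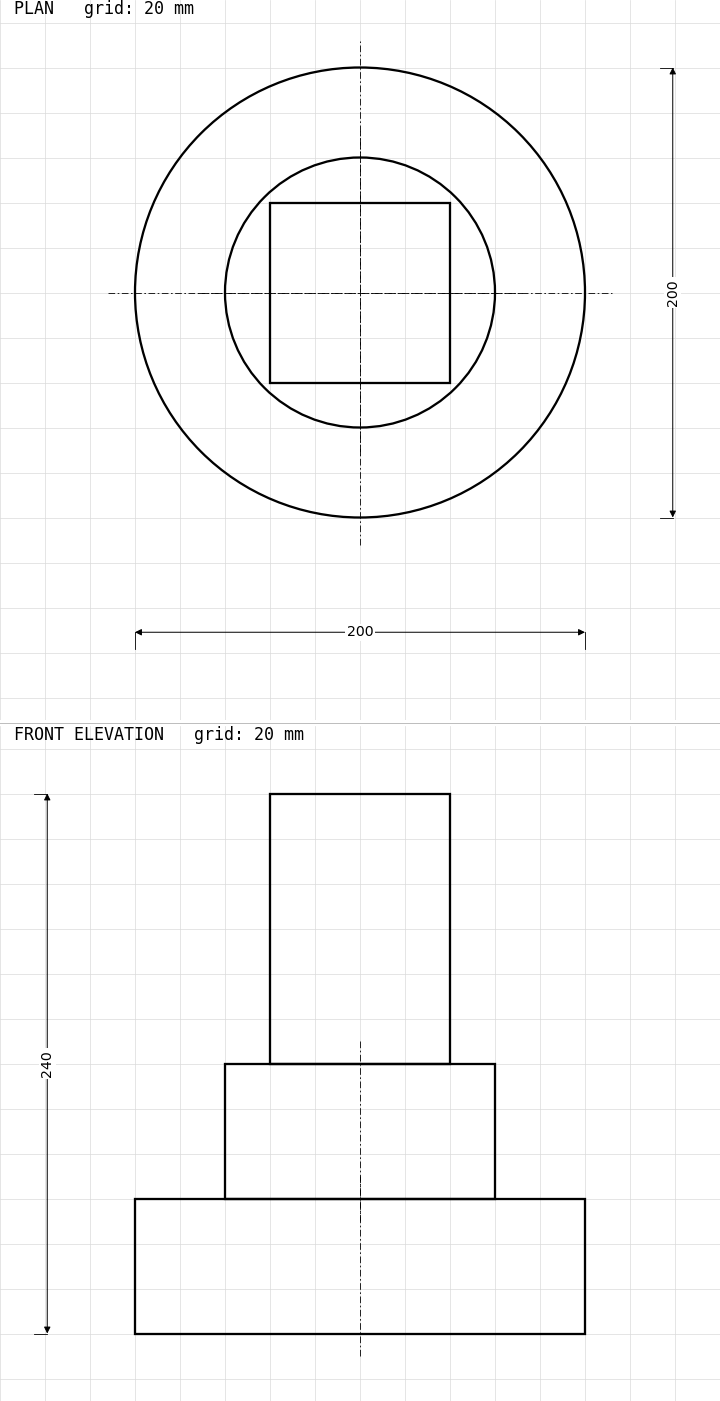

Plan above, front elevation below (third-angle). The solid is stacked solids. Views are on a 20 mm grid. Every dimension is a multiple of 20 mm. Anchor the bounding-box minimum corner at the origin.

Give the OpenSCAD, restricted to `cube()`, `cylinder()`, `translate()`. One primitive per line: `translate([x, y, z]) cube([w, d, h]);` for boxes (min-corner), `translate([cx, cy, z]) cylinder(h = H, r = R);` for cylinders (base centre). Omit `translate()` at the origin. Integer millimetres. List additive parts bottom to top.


translate([100, 100, 0]) cylinder(h = 60, r = 100);
translate([100, 100, 60]) cylinder(h = 60, r = 60);
translate([60, 60, 120]) cube([80, 80, 120]);


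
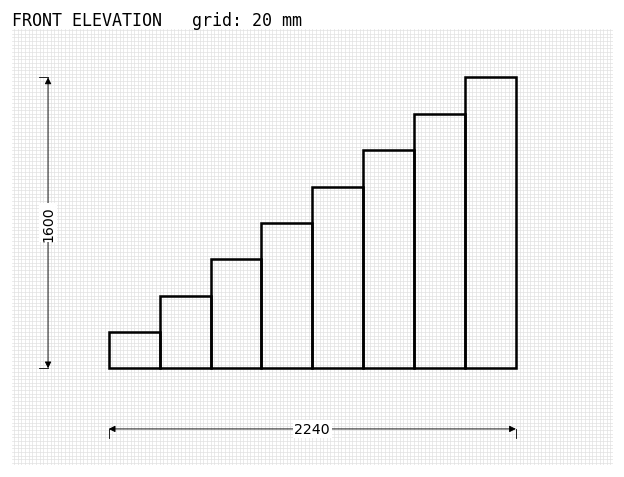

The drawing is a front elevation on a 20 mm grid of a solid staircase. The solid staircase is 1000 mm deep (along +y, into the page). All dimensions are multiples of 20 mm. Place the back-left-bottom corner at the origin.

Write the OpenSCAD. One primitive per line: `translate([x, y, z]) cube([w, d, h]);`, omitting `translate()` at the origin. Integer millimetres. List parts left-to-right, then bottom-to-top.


cube([280, 1000, 200]);
translate([280, 0, 0]) cube([280, 1000, 400]);
translate([560, 0, 0]) cube([280, 1000, 600]);
translate([840, 0, 0]) cube([280, 1000, 800]);
translate([1120, 0, 0]) cube([280, 1000, 1000]);
translate([1400, 0, 0]) cube([280, 1000, 1200]);
translate([1680, 0, 0]) cube([280, 1000, 1400]);
translate([1960, 0, 0]) cube([280, 1000, 1600]);
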